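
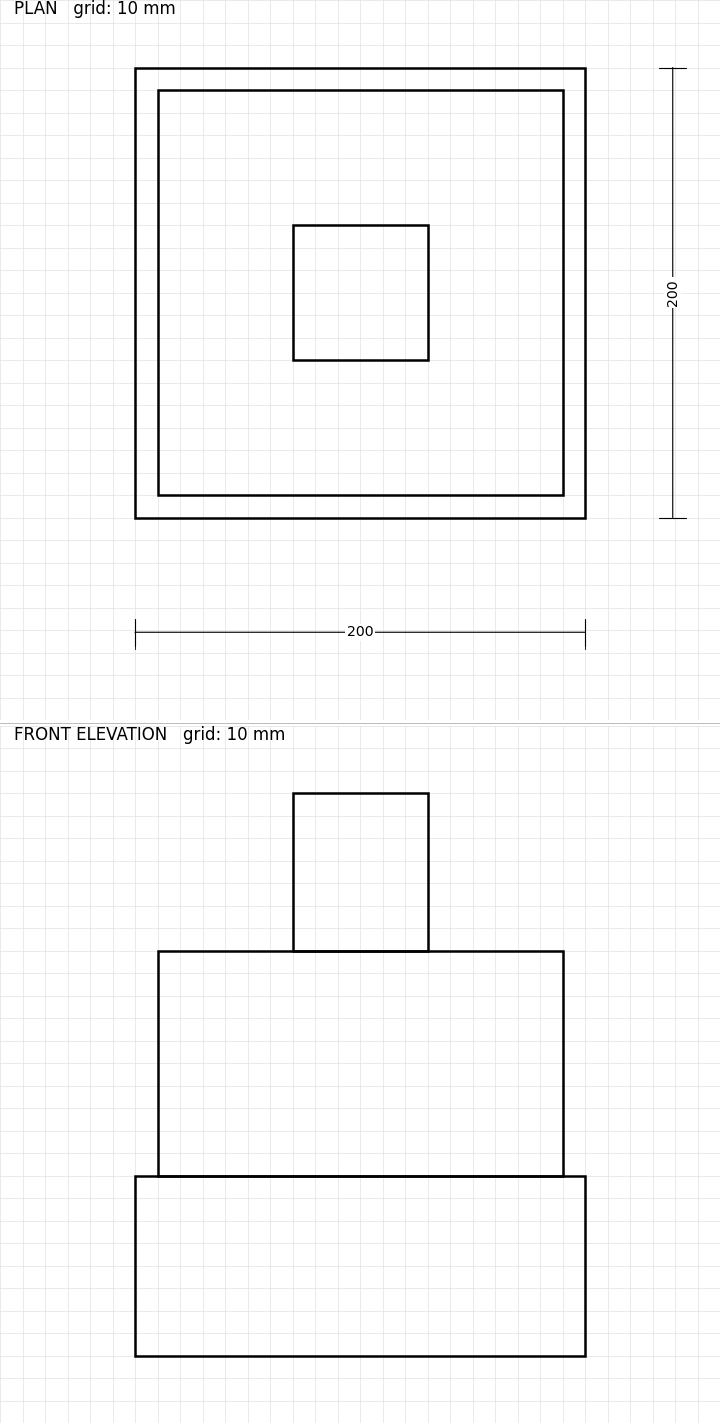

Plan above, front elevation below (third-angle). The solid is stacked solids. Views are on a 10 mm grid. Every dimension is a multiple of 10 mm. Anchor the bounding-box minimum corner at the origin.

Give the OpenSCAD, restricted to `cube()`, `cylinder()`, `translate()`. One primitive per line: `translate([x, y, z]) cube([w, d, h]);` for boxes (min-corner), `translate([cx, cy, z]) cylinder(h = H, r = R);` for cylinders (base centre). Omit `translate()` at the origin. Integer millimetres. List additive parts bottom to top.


cube([200, 200, 80]);
translate([10, 10, 80]) cube([180, 180, 100]);
translate([70, 70, 180]) cube([60, 60, 70]);


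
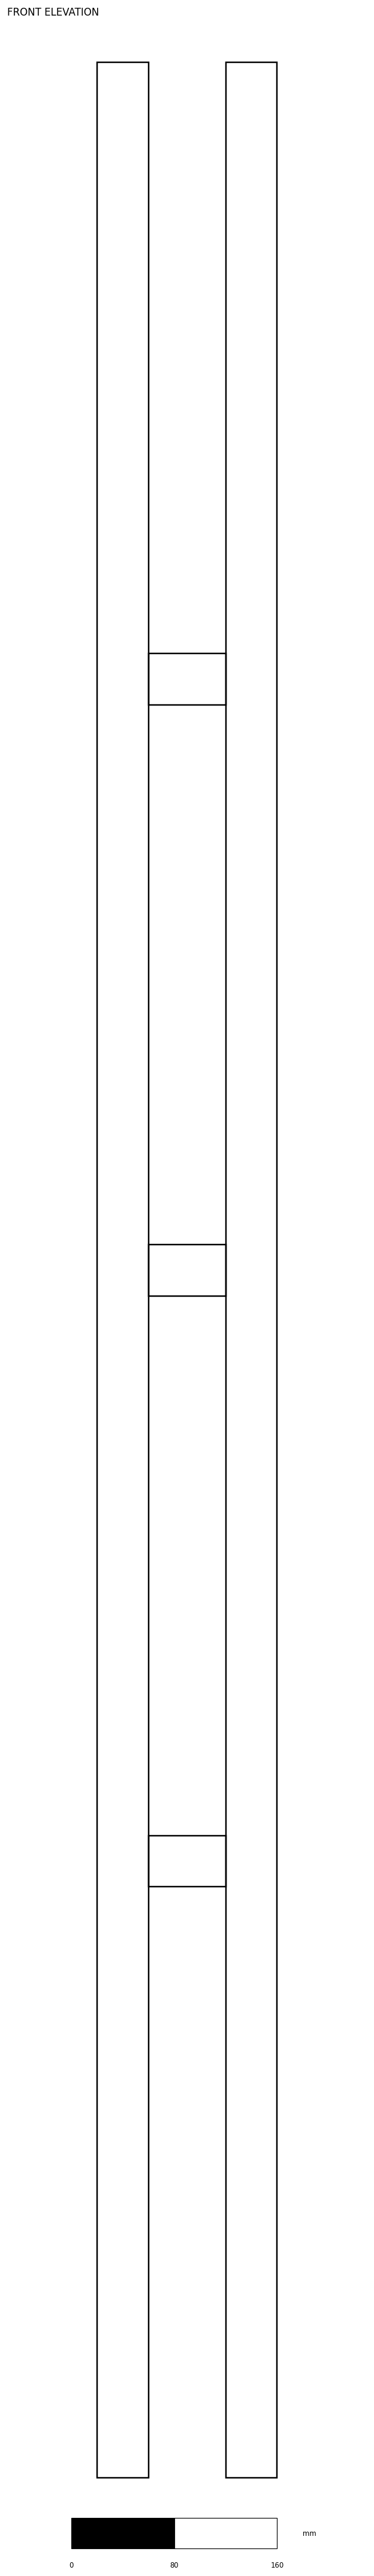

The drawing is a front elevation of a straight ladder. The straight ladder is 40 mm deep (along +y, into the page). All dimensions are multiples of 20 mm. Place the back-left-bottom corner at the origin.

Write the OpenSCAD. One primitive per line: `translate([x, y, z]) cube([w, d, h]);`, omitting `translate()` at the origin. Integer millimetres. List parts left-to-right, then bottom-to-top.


cube([40, 40, 1880]);
translate([40, 0, 460]) cube([60, 40, 40]);
translate([40, 0, 920]) cube([60, 40, 40]);
translate([40, 0, 1380]) cube([60, 40, 40]);
translate([100, 0, 0]) cube([40, 40, 1880]);


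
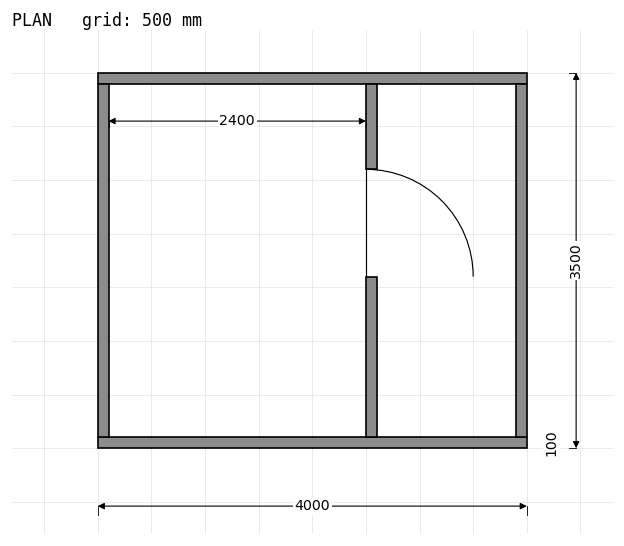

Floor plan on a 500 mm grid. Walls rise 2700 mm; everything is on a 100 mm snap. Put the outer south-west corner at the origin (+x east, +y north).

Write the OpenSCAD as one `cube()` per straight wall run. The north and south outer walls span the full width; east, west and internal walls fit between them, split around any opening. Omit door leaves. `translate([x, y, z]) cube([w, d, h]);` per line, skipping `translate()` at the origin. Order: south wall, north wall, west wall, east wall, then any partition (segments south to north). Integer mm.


cube([4000, 100, 2700]);
translate([0, 3400, 0]) cube([4000, 100, 2700]);
translate([0, 100, 0]) cube([100, 3300, 2700]);
translate([3900, 100, 0]) cube([100, 3300, 2700]);
translate([2500, 100, 0]) cube([100, 1500, 2700]);
translate([2500, 2600, 0]) cube([100, 800, 2700]);


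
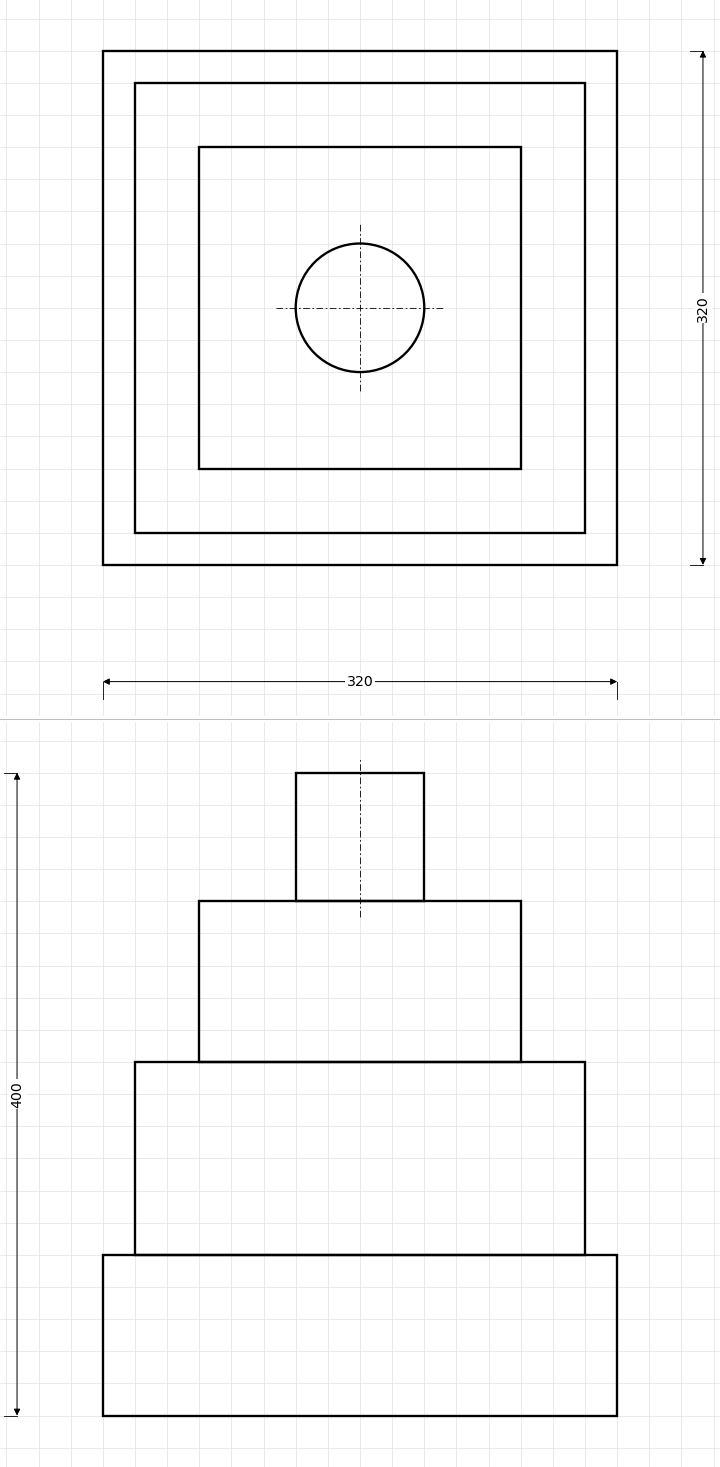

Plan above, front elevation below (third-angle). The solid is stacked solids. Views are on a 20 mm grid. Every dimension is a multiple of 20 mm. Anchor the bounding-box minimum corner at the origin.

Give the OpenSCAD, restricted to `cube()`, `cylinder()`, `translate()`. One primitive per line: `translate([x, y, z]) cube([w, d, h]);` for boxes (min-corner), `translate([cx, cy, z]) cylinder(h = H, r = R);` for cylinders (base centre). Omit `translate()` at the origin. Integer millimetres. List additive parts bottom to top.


cube([320, 320, 100]);
translate([20, 20, 100]) cube([280, 280, 120]);
translate([60, 60, 220]) cube([200, 200, 100]);
translate([160, 160, 320]) cylinder(h = 80, r = 40);


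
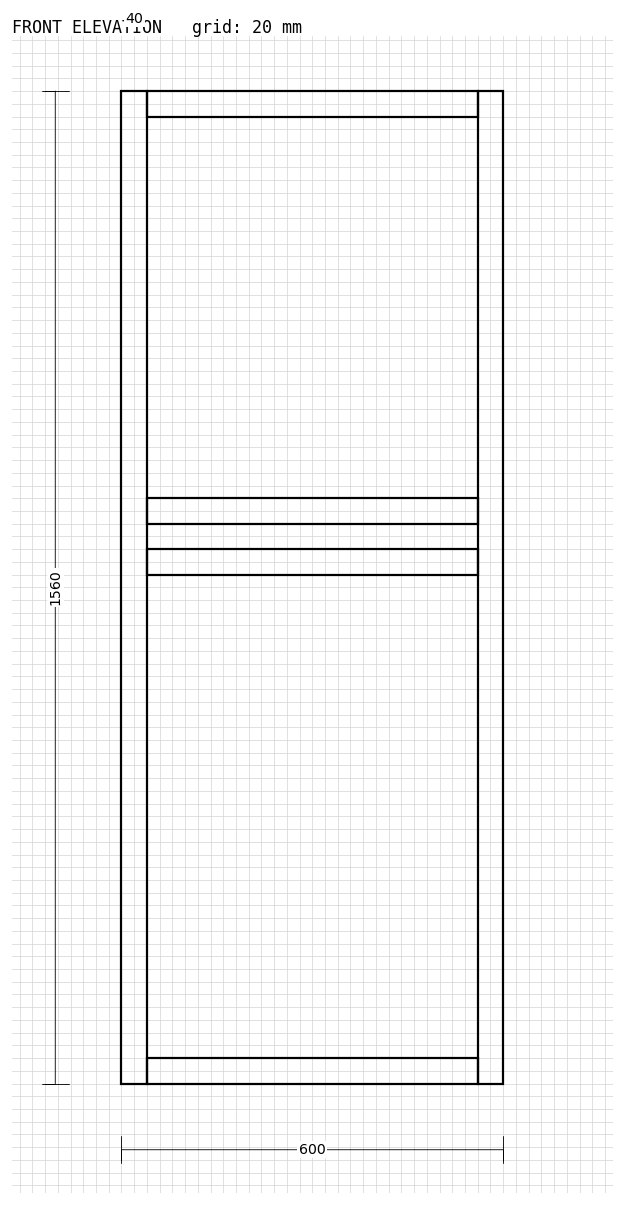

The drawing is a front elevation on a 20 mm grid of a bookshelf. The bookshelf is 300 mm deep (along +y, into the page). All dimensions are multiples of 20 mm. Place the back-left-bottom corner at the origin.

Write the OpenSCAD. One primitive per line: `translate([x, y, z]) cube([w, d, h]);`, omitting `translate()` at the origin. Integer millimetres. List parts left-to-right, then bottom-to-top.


cube([40, 300, 1560]);
translate([40, 0, 0]) cube([520, 300, 40]);
translate([40, 0, 800]) cube([520, 300, 40]);
translate([40, 0, 880]) cube([520, 300, 40]);
translate([40, 0, 1520]) cube([520, 300, 40]);
translate([560, 0, 0]) cube([40, 300, 1560]);


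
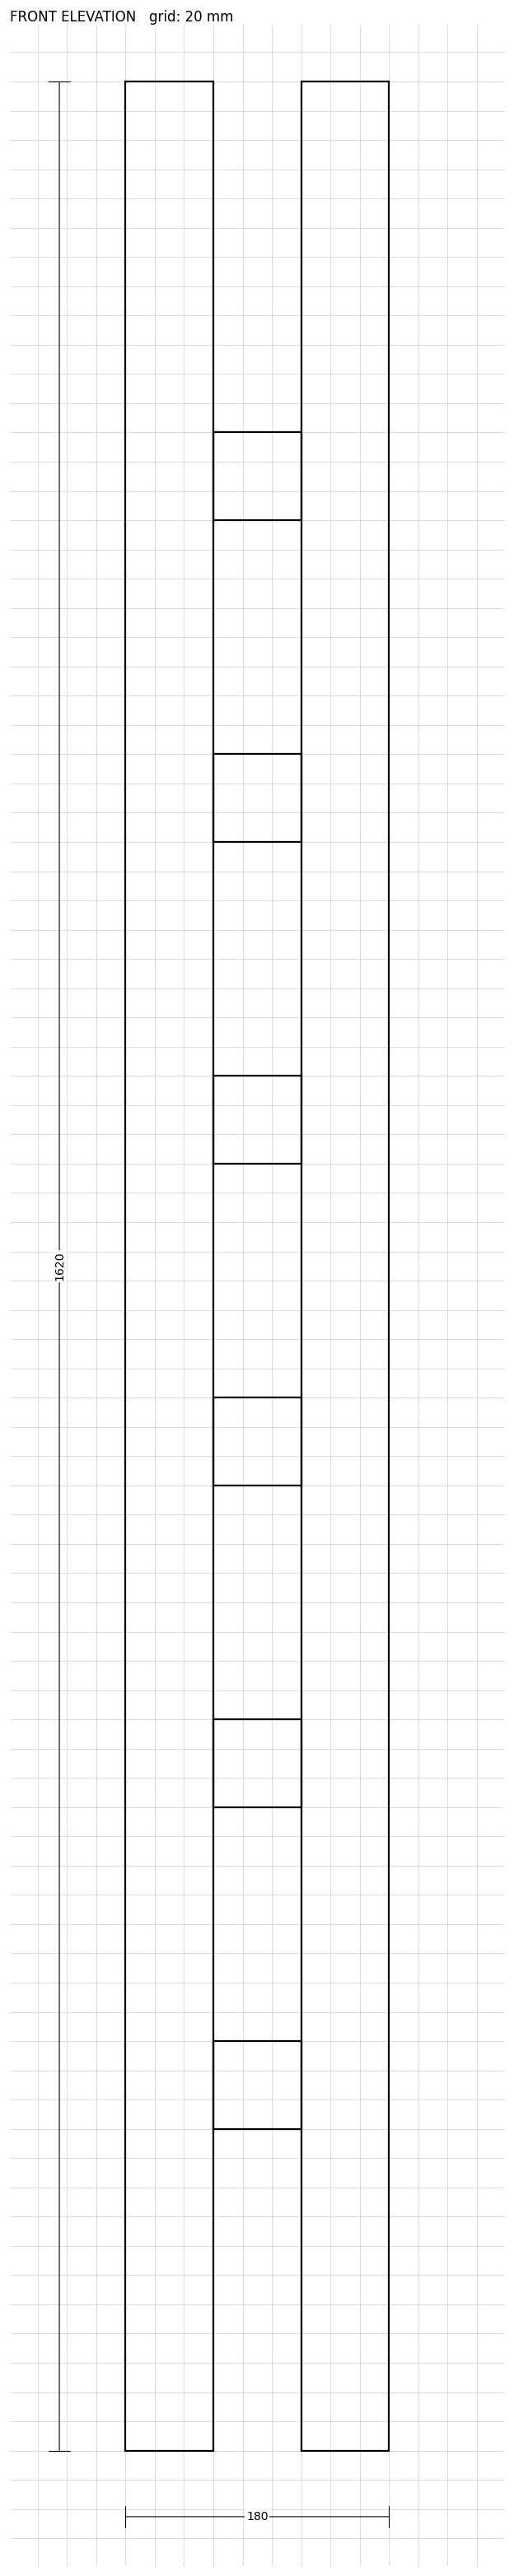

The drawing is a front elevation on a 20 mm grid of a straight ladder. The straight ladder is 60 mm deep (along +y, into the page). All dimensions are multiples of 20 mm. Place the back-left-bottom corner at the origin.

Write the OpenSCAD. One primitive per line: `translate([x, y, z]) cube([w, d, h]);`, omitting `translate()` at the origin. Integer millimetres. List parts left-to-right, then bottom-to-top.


cube([60, 60, 1620]);
translate([60, 0, 220]) cube([60, 60, 60]);
translate([60, 0, 440]) cube([60, 60, 60]);
translate([60, 0, 660]) cube([60, 60, 60]);
translate([60, 0, 880]) cube([60, 60, 60]);
translate([60, 0, 1100]) cube([60, 60, 60]);
translate([60, 0, 1320]) cube([60, 60, 60]);
translate([120, 0, 0]) cube([60, 60, 1620]);


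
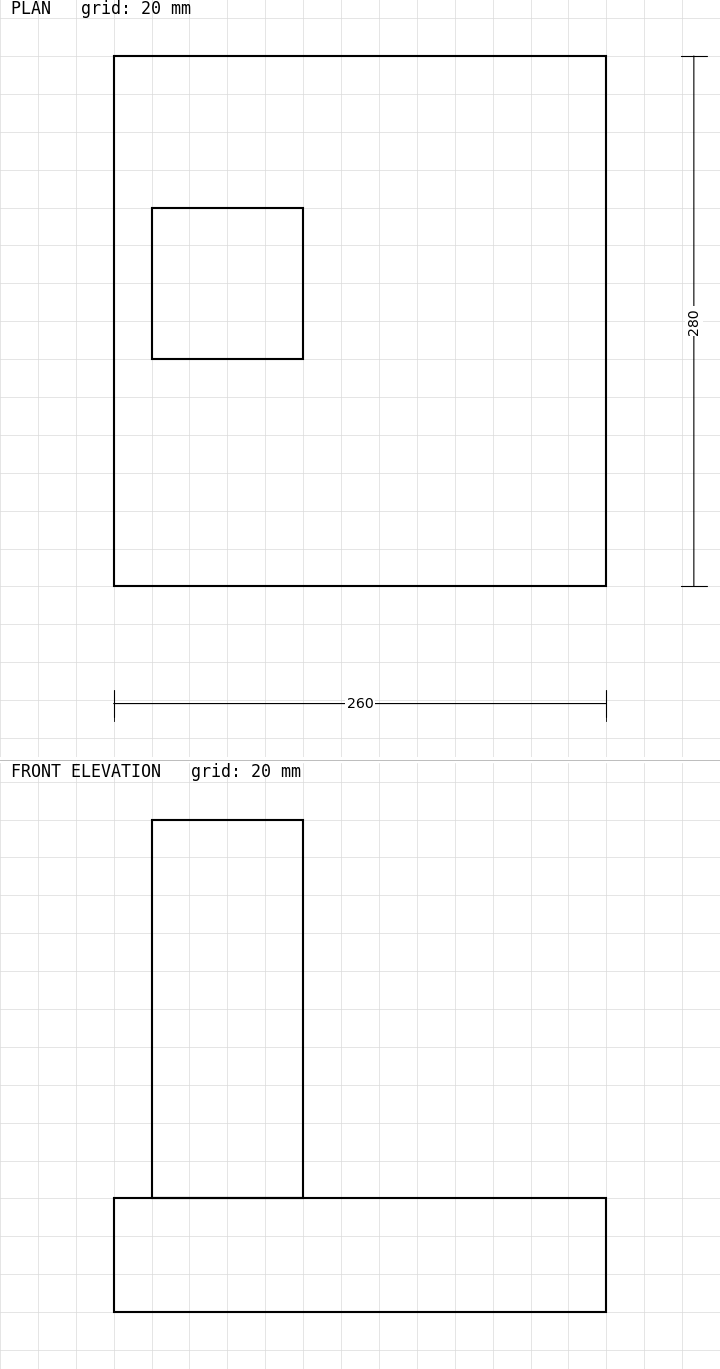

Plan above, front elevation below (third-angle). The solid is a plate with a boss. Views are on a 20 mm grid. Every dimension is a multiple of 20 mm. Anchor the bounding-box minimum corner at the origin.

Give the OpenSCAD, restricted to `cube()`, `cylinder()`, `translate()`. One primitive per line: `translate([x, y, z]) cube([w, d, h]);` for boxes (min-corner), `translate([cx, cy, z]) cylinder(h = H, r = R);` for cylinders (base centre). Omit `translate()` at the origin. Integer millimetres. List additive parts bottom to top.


cube([260, 280, 60]);
translate([20, 120, 60]) cube([80, 80, 200]);


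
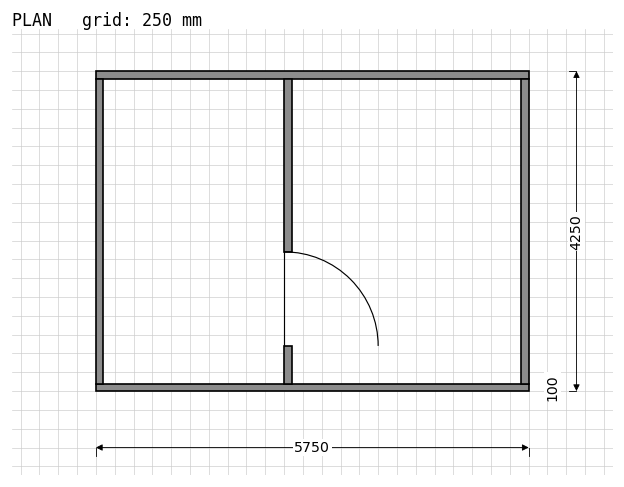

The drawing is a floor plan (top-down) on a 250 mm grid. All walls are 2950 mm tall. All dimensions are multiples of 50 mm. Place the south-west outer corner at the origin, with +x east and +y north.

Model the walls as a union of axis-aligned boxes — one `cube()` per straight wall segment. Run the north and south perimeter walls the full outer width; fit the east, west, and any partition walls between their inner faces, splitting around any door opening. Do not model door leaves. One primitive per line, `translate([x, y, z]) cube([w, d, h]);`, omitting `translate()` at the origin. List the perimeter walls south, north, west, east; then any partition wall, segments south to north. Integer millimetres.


cube([5750, 100, 2950]);
translate([0, 4150, 0]) cube([5750, 100, 2950]);
translate([0, 100, 0]) cube([100, 4050, 2950]);
translate([5650, 100, 0]) cube([100, 4050, 2950]);
translate([2500, 100, 0]) cube([100, 500, 2950]);
translate([2500, 1850, 0]) cube([100, 2300, 2950]);


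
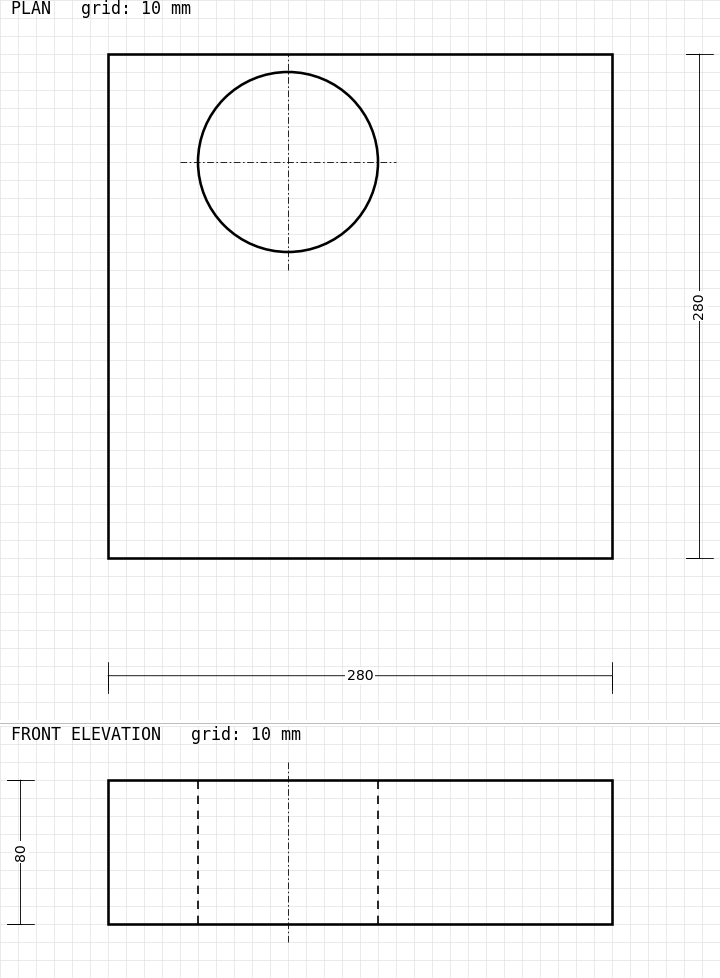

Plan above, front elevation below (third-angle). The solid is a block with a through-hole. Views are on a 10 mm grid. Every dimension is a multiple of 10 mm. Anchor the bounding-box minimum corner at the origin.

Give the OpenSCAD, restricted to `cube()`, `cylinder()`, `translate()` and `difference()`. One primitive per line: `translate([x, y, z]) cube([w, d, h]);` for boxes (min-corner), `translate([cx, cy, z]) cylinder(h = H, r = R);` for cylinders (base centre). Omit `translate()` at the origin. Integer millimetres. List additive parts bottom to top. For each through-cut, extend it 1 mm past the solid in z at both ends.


difference() {
  cube([280, 280, 80]);
  translate([100, 220, -1]) cylinder(h = 82, r = 50);
}


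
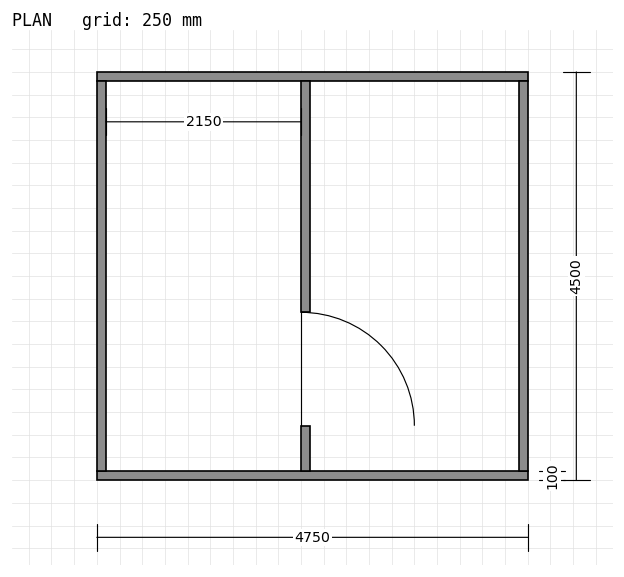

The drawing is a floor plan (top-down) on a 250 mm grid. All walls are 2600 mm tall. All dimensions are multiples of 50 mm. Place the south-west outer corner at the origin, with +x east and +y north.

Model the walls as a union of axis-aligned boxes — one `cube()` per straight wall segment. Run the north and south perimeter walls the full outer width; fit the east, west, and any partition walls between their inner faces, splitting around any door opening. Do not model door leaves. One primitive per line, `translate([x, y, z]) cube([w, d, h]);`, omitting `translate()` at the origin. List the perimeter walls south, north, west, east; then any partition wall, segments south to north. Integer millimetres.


cube([4750, 100, 2600]);
translate([0, 4400, 0]) cube([4750, 100, 2600]);
translate([0, 100, 0]) cube([100, 4300, 2600]);
translate([4650, 100, 0]) cube([100, 4300, 2600]);
translate([2250, 100, 0]) cube([100, 500, 2600]);
translate([2250, 1850, 0]) cube([100, 2550, 2600]);


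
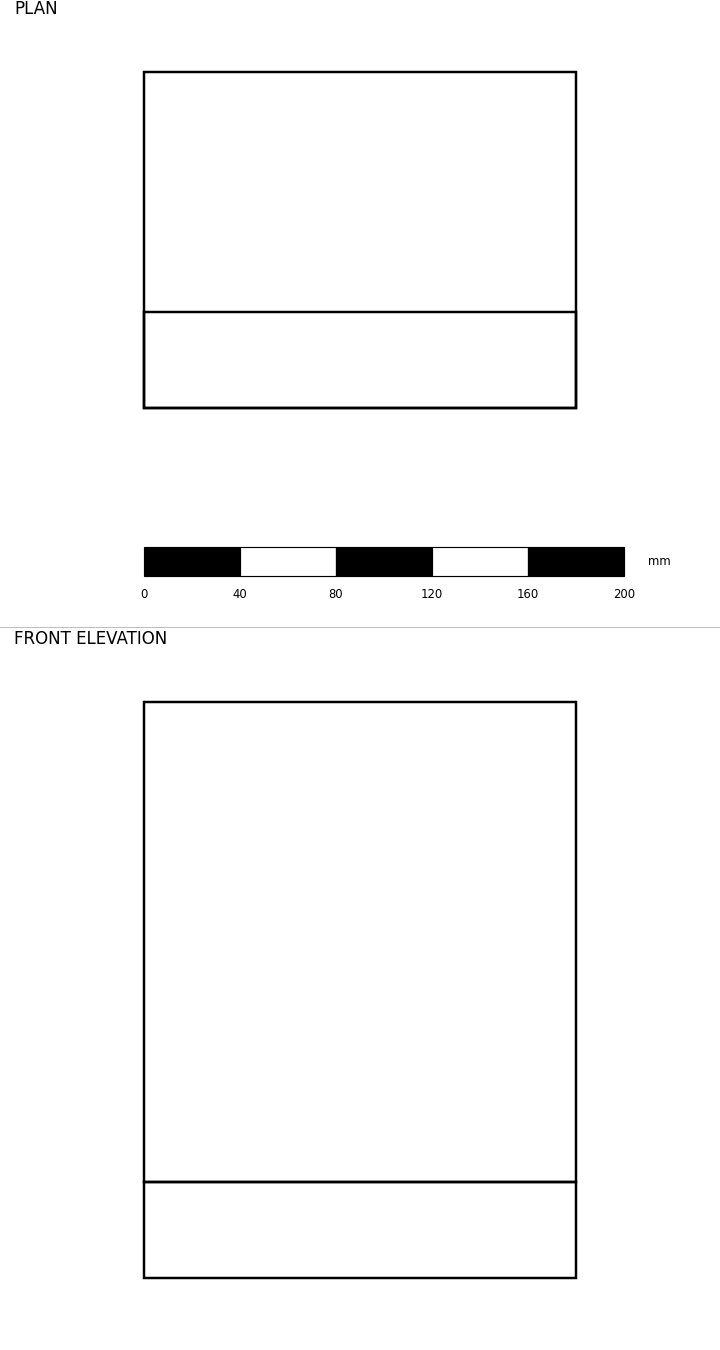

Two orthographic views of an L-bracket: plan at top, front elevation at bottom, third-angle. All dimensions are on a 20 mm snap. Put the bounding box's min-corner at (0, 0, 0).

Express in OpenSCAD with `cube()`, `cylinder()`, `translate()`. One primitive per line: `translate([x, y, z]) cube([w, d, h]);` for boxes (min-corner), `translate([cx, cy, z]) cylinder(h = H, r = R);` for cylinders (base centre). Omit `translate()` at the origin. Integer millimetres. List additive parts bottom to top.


cube([180, 140, 40]);
translate([0, 0, 40]) cube([180, 40, 200]);


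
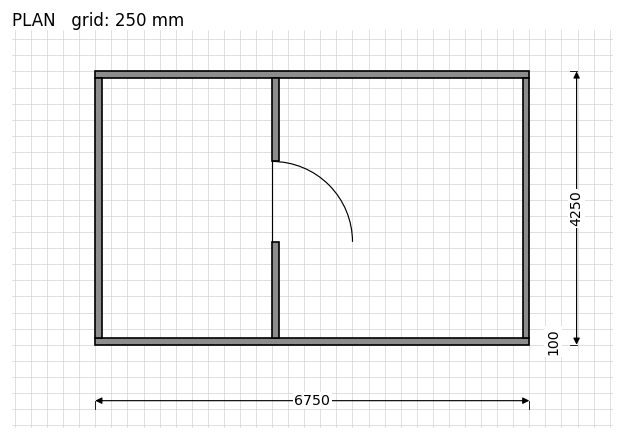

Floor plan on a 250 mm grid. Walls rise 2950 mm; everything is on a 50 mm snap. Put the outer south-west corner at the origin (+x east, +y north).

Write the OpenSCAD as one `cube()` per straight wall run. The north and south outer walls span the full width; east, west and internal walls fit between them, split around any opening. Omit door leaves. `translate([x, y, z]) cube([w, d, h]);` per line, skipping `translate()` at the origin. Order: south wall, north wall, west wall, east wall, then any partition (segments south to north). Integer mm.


cube([6750, 100, 2950]);
translate([0, 4150, 0]) cube([6750, 100, 2950]);
translate([0, 100, 0]) cube([100, 4050, 2950]);
translate([6650, 100, 0]) cube([100, 4050, 2950]);
translate([2750, 100, 0]) cube([100, 1500, 2950]);
translate([2750, 2850, 0]) cube([100, 1300, 2950]);


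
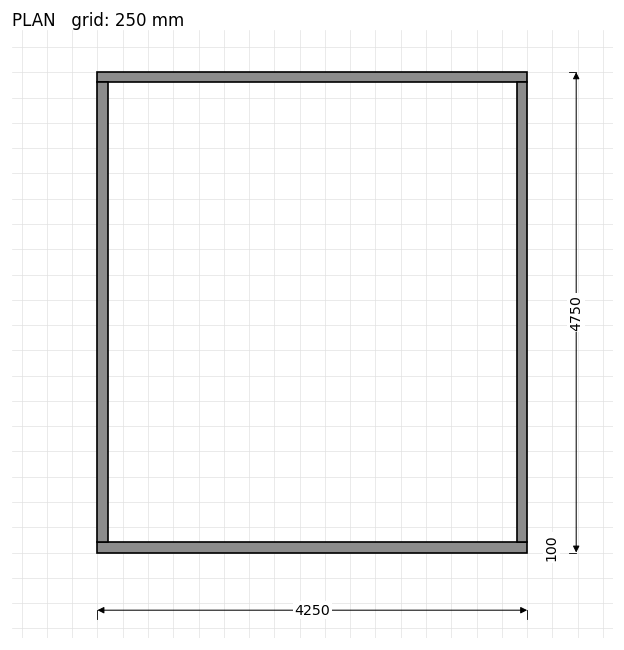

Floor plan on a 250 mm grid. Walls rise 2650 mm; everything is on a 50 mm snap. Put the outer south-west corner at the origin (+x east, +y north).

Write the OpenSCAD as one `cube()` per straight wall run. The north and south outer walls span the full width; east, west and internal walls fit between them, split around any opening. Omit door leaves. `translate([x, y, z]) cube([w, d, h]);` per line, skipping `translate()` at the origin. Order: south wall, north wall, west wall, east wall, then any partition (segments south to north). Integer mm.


cube([4250, 100, 2650]);
translate([0, 4650, 0]) cube([4250, 100, 2650]);
translate([0, 100, 0]) cube([100, 4550, 2650]);
translate([4150, 100, 0]) cube([100, 4550, 2650]);


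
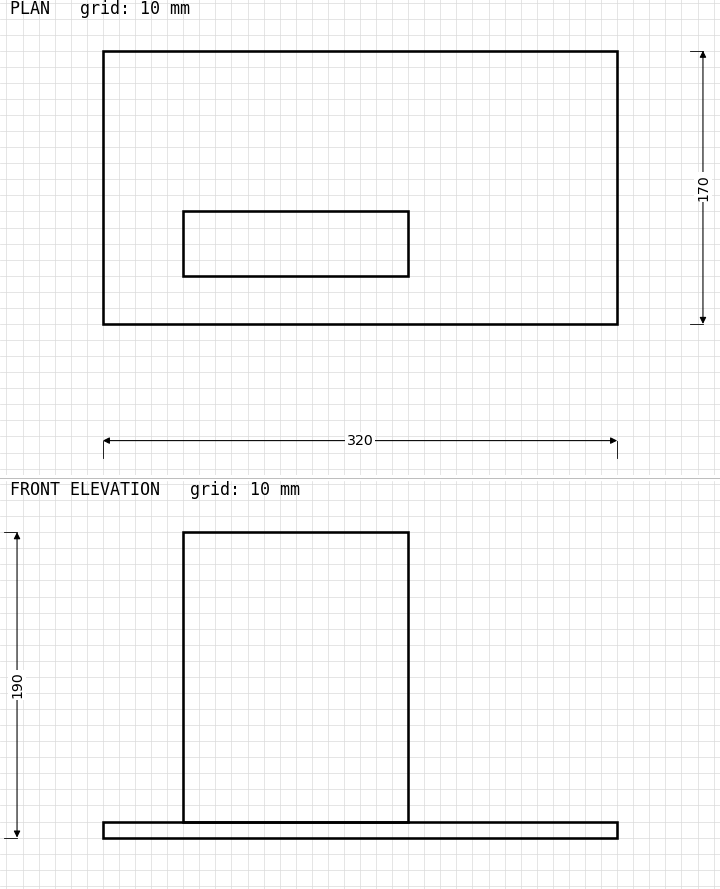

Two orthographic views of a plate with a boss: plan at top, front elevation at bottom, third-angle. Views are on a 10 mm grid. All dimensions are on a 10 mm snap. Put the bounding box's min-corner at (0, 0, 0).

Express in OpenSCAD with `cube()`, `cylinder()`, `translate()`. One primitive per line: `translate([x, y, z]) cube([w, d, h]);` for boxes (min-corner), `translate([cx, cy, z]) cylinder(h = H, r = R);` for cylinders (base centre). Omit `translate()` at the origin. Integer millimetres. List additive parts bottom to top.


cube([320, 170, 10]);
translate([50, 30, 10]) cube([140, 40, 180]);


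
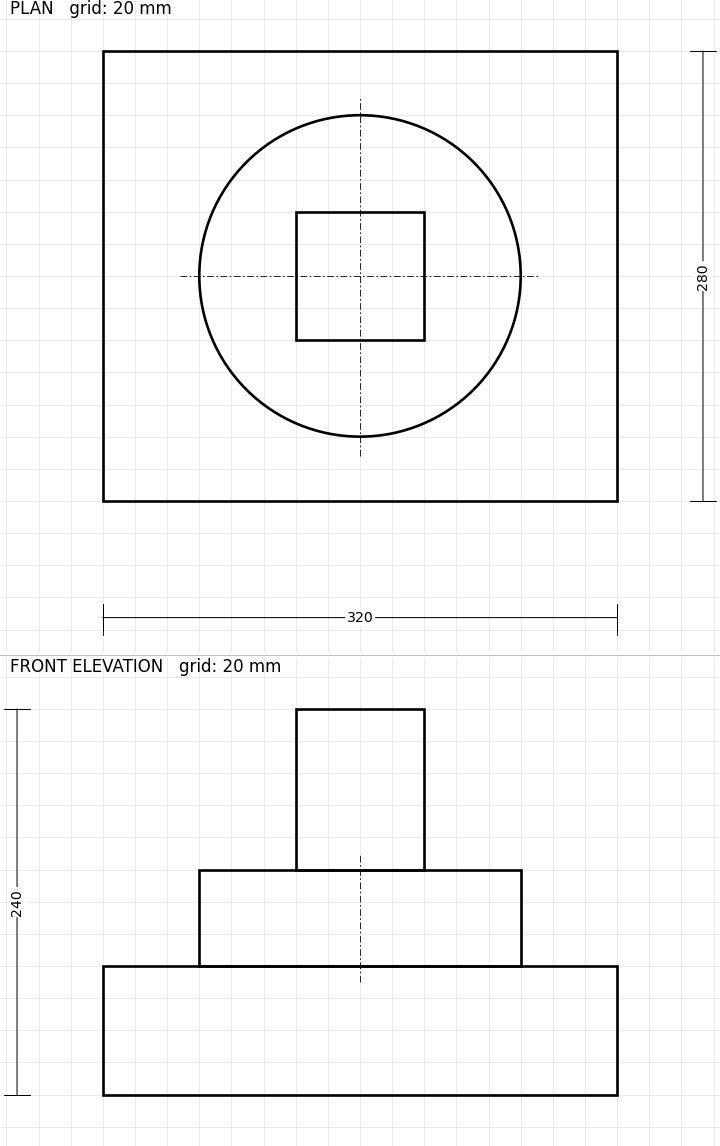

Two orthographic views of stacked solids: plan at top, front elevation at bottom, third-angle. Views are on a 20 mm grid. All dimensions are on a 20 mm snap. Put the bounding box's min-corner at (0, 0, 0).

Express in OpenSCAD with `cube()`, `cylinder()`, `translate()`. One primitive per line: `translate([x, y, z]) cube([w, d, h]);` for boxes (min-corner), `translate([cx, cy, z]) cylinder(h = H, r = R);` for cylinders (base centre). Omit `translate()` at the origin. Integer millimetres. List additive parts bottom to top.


cube([320, 280, 80]);
translate([160, 140, 80]) cylinder(h = 60, r = 100);
translate([120, 100, 140]) cube([80, 80, 100]);


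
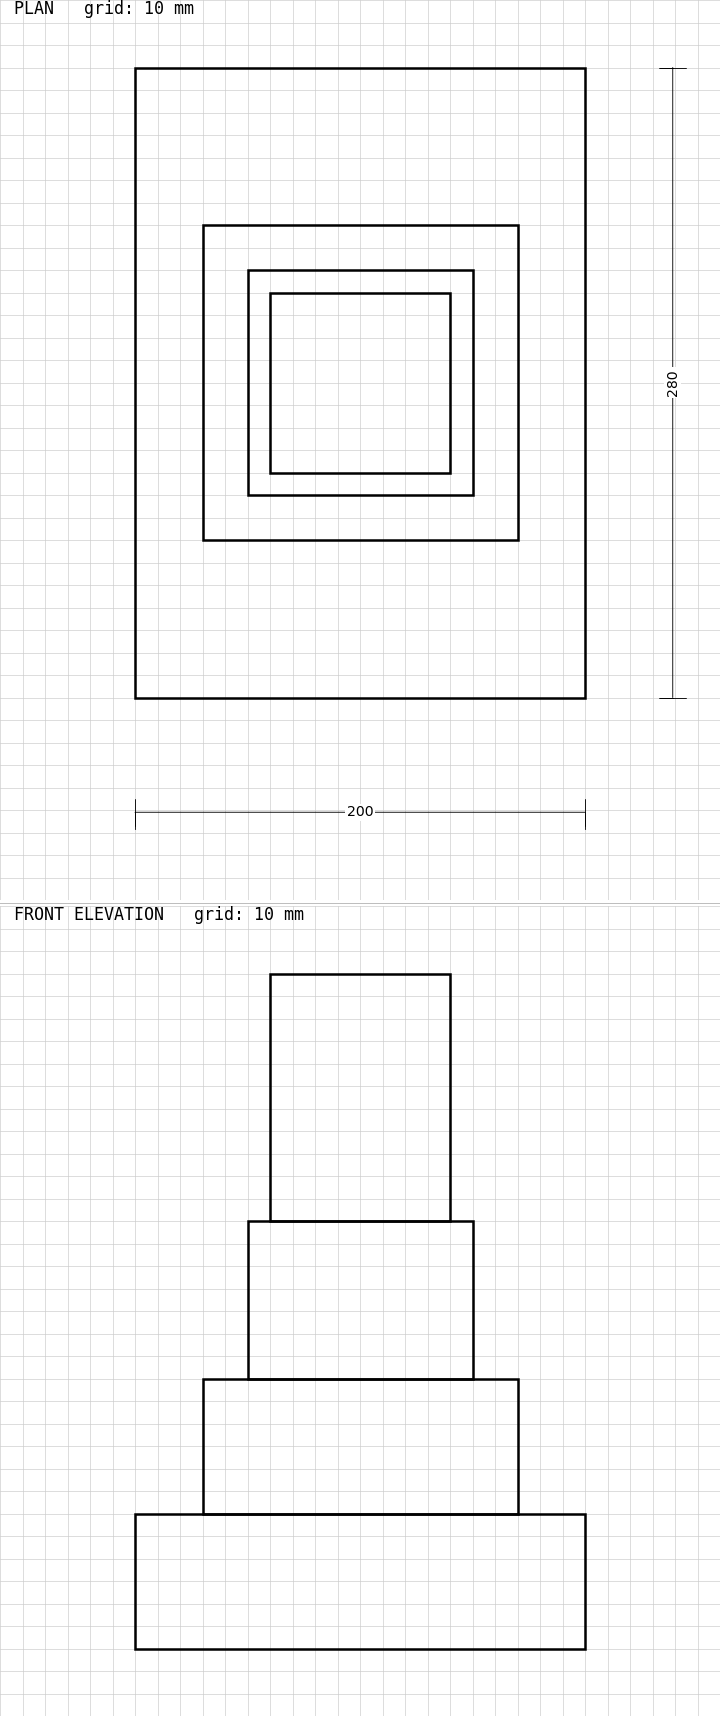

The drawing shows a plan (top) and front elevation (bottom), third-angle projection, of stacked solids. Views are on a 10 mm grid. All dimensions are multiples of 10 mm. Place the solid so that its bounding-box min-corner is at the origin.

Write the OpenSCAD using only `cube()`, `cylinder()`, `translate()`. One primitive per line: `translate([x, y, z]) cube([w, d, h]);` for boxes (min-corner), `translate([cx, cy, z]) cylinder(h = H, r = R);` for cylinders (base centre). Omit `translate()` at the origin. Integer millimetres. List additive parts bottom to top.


cube([200, 280, 60]);
translate([30, 70, 60]) cube([140, 140, 60]);
translate([50, 90, 120]) cube([100, 100, 70]);
translate([60, 100, 190]) cube([80, 80, 110]);


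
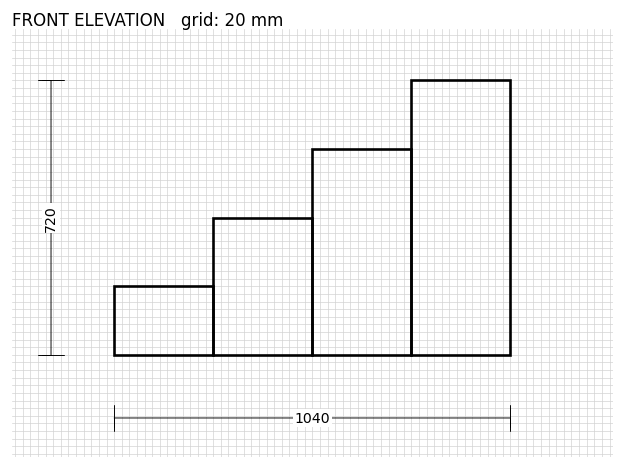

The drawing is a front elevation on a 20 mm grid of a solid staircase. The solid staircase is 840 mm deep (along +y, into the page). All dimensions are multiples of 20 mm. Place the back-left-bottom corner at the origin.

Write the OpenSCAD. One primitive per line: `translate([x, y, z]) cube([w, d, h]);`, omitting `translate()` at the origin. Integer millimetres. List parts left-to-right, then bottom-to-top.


cube([260, 840, 180]);
translate([260, 0, 0]) cube([260, 840, 360]);
translate([520, 0, 0]) cube([260, 840, 540]);
translate([780, 0, 0]) cube([260, 840, 720]);


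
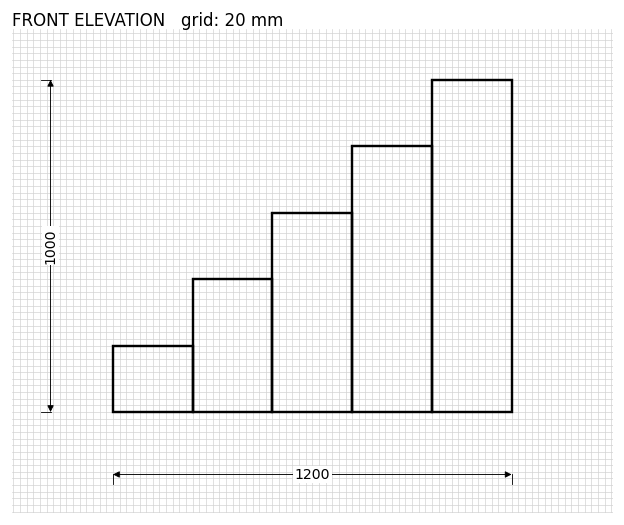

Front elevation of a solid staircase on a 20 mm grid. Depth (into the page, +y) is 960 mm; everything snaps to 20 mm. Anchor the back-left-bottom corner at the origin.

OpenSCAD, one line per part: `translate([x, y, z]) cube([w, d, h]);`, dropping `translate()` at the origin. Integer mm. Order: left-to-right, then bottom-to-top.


cube([240, 960, 200]);
translate([240, 0, 0]) cube([240, 960, 400]);
translate([480, 0, 0]) cube([240, 960, 600]);
translate([720, 0, 0]) cube([240, 960, 800]);
translate([960, 0, 0]) cube([240, 960, 1000]);


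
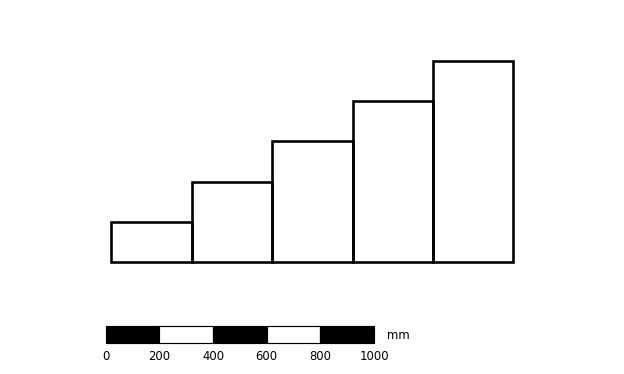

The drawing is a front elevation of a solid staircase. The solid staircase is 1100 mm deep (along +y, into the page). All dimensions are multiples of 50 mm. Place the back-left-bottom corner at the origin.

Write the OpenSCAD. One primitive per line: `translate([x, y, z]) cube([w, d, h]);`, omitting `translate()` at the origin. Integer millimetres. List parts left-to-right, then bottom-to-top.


cube([300, 1100, 150]);
translate([300, 0, 0]) cube([300, 1100, 300]);
translate([600, 0, 0]) cube([300, 1100, 450]);
translate([900, 0, 0]) cube([300, 1100, 600]);
translate([1200, 0, 0]) cube([300, 1100, 750]);


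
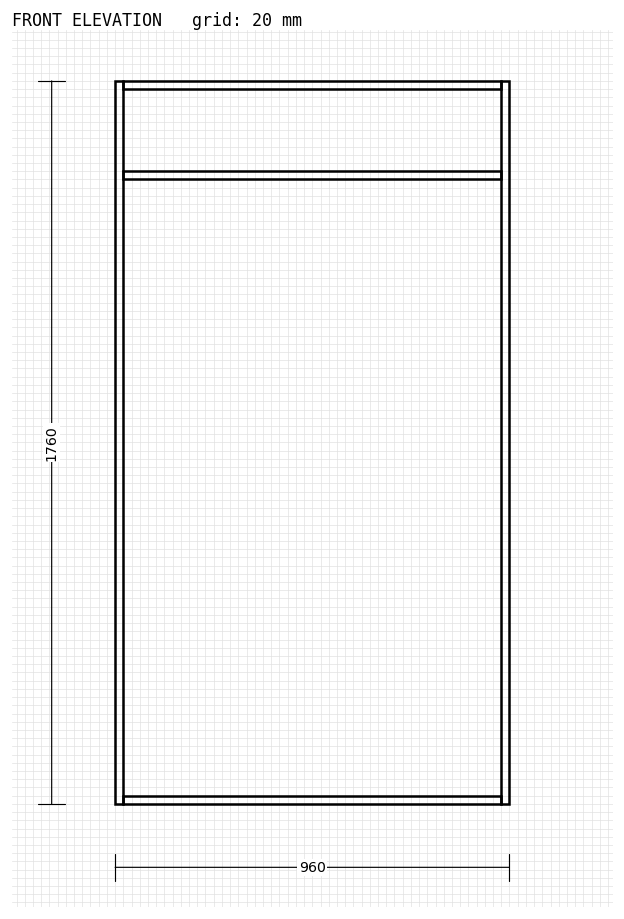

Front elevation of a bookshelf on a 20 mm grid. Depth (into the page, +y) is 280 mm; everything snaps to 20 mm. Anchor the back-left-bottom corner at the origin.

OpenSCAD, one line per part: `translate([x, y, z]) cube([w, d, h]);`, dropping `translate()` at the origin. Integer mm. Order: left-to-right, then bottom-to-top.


cube([20, 280, 1760]);
translate([20, 0, 0]) cube([920, 280, 20]);
translate([20, 0, 1520]) cube([920, 280, 20]);
translate([20, 0, 1740]) cube([920, 280, 20]);
translate([940, 0, 0]) cube([20, 280, 1760]);


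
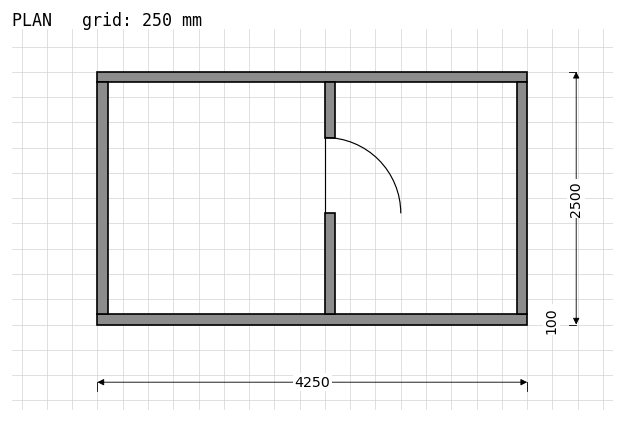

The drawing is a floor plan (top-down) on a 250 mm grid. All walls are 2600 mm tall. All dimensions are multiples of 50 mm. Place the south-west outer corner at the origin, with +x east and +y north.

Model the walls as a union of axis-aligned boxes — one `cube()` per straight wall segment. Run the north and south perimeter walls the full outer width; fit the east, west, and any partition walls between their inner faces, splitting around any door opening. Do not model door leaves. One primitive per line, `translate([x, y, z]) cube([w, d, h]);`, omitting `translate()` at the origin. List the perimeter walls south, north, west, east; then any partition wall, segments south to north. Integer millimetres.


cube([4250, 100, 2600]);
translate([0, 2400, 0]) cube([4250, 100, 2600]);
translate([0, 100, 0]) cube([100, 2300, 2600]);
translate([4150, 100, 0]) cube([100, 2300, 2600]);
translate([2250, 100, 0]) cube([100, 1000, 2600]);
translate([2250, 1850, 0]) cube([100, 550, 2600]);


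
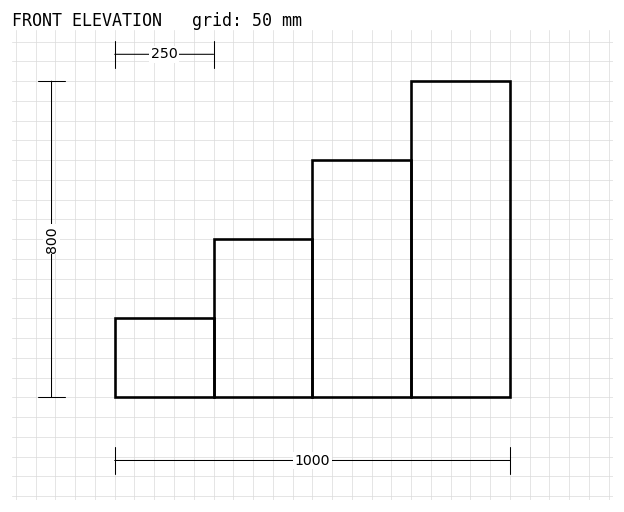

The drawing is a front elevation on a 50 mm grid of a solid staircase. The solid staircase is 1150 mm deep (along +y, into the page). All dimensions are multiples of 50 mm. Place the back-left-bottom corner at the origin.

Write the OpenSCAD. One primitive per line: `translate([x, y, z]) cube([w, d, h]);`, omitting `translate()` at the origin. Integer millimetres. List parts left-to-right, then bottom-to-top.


cube([250, 1150, 200]);
translate([250, 0, 0]) cube([250, 1150, 400]);
translate([500, 0, 0]) cube([250, 1150, 600]);
translate([750, 0, 0]) cube([250, 1150, 800]);


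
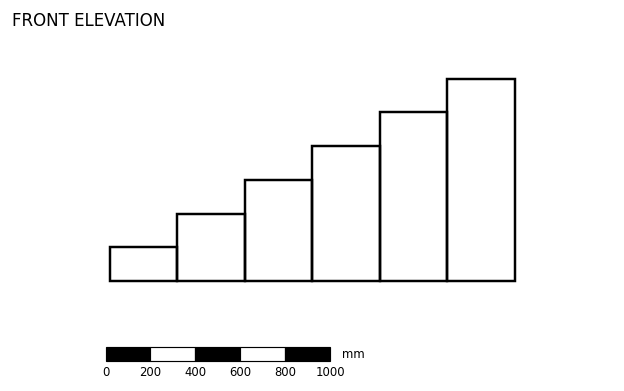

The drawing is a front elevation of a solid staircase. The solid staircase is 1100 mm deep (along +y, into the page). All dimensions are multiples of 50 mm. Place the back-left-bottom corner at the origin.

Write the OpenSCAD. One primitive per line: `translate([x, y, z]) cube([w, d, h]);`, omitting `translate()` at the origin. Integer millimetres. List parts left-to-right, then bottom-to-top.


cube([300, 1100, 150]);
translate([300, 0, 0]) cube([300, 1100, 300]);
translate([600, 0, 0]) cube([300, 1100, 450]);
translate([900, 0, 0]) cube([300, 1100, 600]);
translate([1200, 0, 0]) cube([300, 1100, 750]);
translate([1500, 0, 0]) cube([300, 1100, 900]);


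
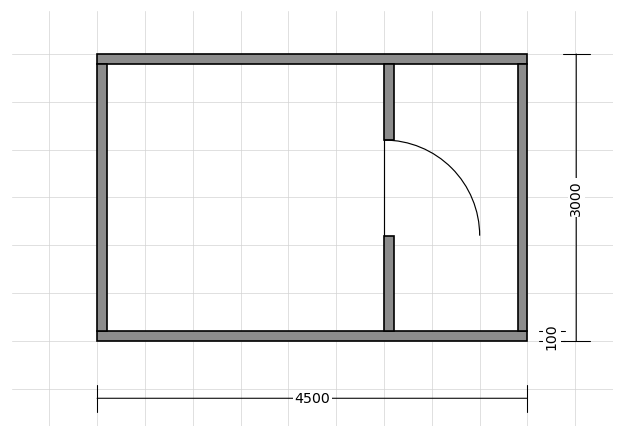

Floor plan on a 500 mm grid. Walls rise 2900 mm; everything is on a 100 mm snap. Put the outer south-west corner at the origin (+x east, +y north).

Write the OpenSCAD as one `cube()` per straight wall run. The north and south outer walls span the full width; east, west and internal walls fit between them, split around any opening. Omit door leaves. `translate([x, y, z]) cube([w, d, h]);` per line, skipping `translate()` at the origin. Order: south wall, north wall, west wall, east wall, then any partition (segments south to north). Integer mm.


cube([4500, 100, 2900]);
translate([0, 2900, 0]) cube([4500, 100, 2900]);
translate([0, 100, 0]) cube([100, 2800, 2900]);
translate([4400, 100, 0]) cube([100, 2800, 2900]);
translate([3000, 100, 0]) cube([100, 1000, 2900]);
translate([3000, 2100, 0]) cube([100, 800, 2900]);


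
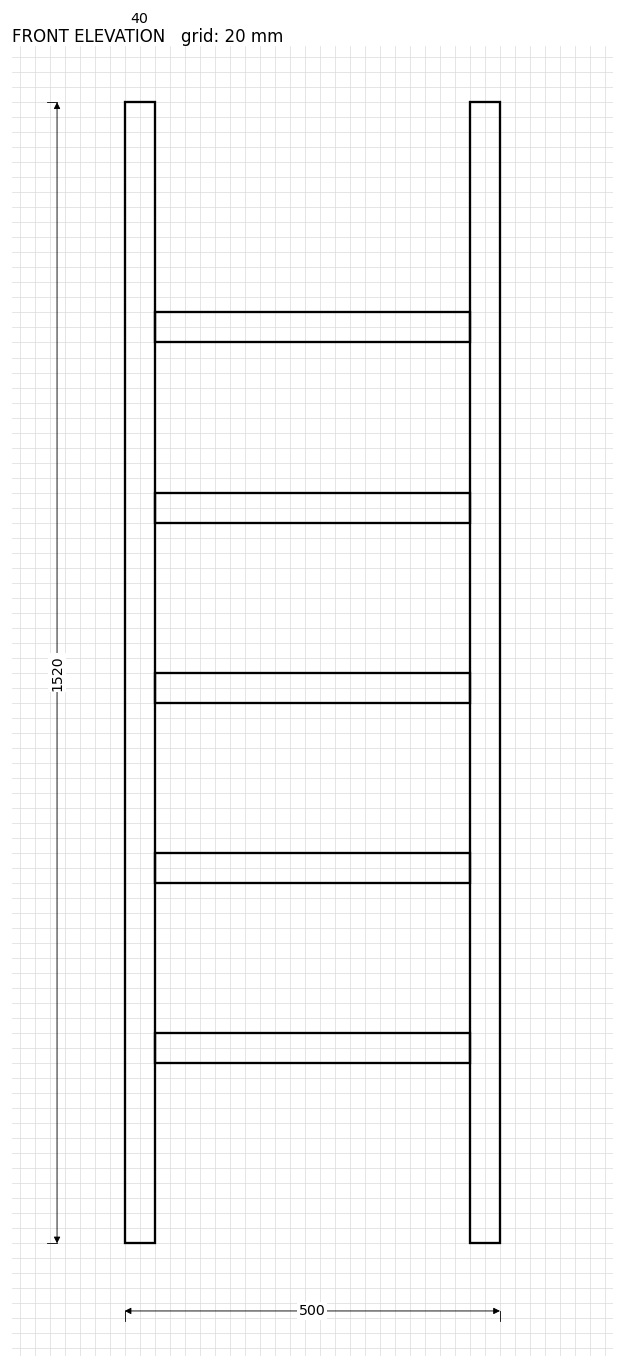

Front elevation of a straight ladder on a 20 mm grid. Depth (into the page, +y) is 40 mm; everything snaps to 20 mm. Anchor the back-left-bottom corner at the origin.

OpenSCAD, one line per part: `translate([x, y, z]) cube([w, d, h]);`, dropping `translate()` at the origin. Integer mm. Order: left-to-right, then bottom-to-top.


cube([40, 40, 1520]);
translate([40, 0, 240]) cube([420, 40, 40]);
translate([40, 0, 480]) cube([420, 40, 40]);
translate([40, 0, 720]) cube([420, 40, 40]);
translate([40, 0, 960]) cube([420, 40, 40]);
translate([40, 0, 1200]) cube([420, 40, 40]);
translate([460, 0, 0]) cube([40, 40, 1520]);


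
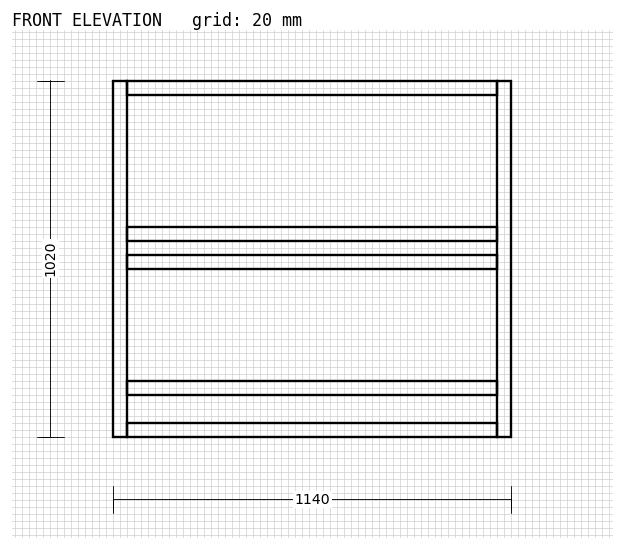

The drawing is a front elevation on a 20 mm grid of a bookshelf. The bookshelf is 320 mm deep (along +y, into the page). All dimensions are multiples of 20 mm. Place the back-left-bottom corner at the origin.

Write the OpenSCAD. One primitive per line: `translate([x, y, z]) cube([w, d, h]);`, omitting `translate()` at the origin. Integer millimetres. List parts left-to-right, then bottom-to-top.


cube([40, 320, 1020]);
translate([40, 0, 0]) cube([1060, 320, 40]);
translate([40, 0, 120]) cube([1060, 320, 40]);
translate([40, 0, 480]) cube([1060, 320, 40]);
translate([40, 0, 560]) cube([1060, 320, 40]);
translate([40, 0, 980]) cube([1060, 320, 40]);
translate([1100, 0, 0]) cube([40, 320, 1020]);


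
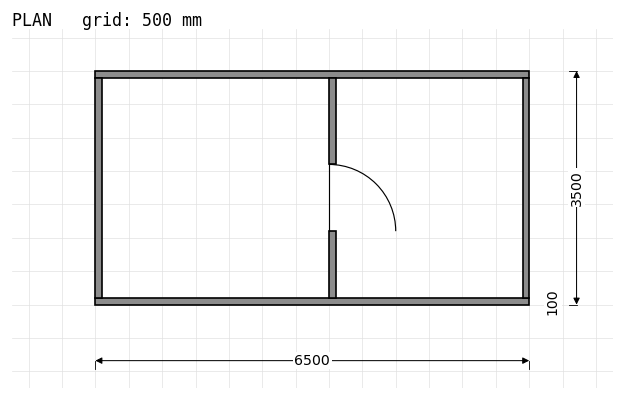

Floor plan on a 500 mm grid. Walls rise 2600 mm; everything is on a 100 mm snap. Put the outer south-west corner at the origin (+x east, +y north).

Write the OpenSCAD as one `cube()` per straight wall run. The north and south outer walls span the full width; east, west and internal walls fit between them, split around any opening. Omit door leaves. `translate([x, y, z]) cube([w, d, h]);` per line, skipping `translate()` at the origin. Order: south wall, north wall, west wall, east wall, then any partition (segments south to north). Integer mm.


cube([6500, 100, 2600]);
translate([0, 3400, 0]) cube([6500, 100, 2600]);
translate([0, 100, 0]) cube([100, 3300, 2600]);
translate([6400, 100, 0]) cube([100, 3300, 2600]);
translate([3500, 100, 0]) cube([100, 1000, 2600]);
translate([3500, 2100, 0]) cube([100, 1300, 2600]);


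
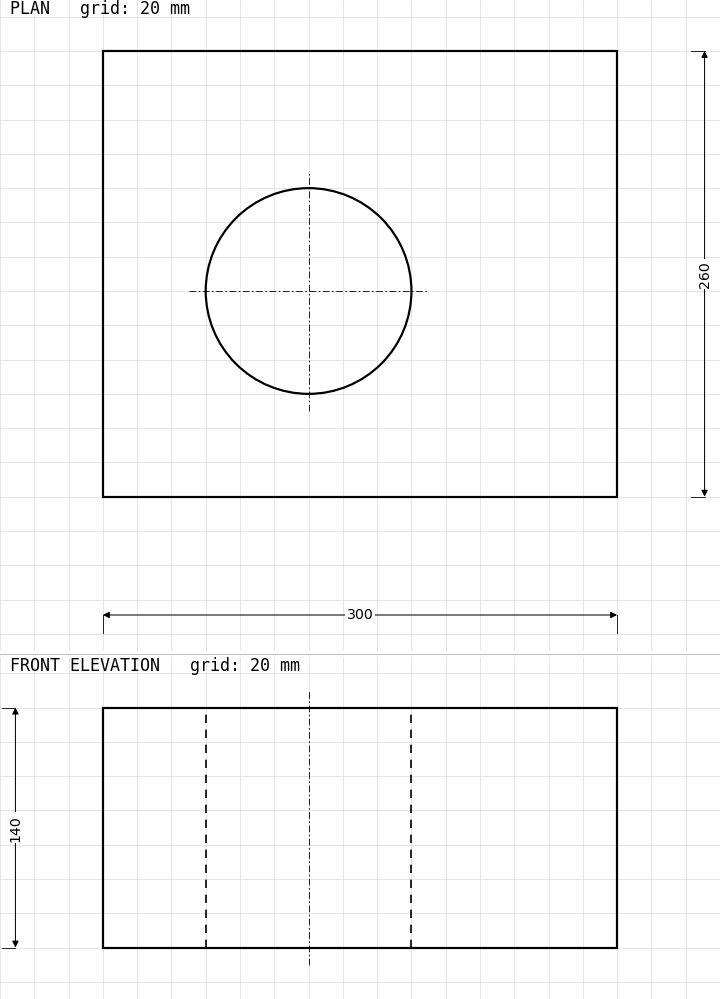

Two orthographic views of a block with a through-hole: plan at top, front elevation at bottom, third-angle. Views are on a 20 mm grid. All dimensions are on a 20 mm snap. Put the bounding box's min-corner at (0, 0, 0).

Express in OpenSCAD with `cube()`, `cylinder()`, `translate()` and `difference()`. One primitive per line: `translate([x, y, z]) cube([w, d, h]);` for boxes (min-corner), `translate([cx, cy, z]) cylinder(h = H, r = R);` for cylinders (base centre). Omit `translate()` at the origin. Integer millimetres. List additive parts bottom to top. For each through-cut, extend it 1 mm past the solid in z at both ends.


difference() {
  cube([300, 260, 140]);
  translate([120, 120, -1]) cylinder(h = 142, r = 60);
}


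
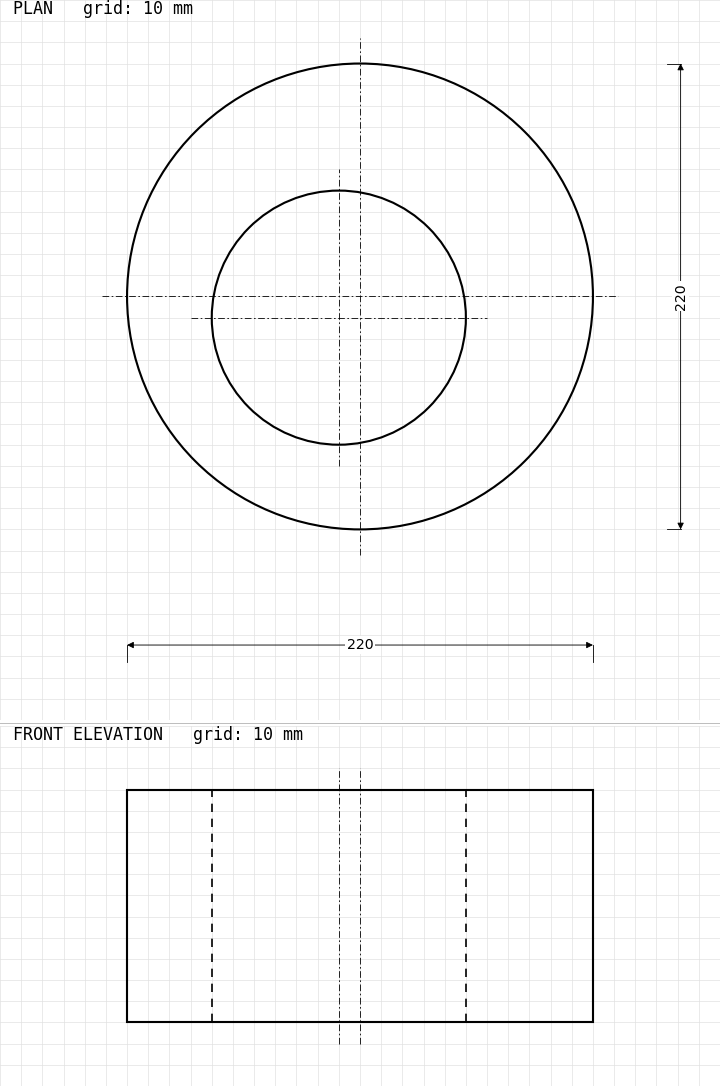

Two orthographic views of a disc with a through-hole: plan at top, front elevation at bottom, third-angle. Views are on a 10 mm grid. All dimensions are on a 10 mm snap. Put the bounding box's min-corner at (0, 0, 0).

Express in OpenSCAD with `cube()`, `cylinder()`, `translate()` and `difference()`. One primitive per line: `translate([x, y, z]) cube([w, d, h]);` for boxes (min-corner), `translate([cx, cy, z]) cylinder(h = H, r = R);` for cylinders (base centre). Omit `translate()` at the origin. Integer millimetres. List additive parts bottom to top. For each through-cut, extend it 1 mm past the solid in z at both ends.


difference() {
  translate([110, 110, 0]) cylinder(h = 110, r = 110);
  translate([100, 100, -1]) cylinder(h = 112, r = 60);
}


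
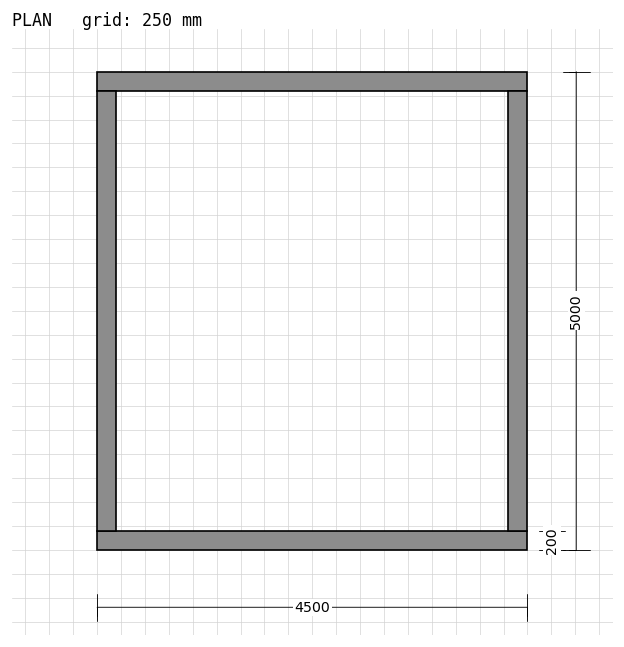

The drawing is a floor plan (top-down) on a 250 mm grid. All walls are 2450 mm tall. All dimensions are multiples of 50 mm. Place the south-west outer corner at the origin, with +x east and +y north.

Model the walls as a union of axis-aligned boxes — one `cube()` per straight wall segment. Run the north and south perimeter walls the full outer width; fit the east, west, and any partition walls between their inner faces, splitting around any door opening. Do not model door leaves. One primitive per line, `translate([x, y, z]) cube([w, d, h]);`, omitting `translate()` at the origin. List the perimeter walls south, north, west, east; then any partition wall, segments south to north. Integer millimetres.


cube([4500, 200, 2450]);
translate([0, 4800, 0]) cube([4500, 200, 2450]);
translate([0, 200, 0]) cube([200, 4600, 2450]);
translate([4300, 200, 0]) cube([200, 4600, 2450]);


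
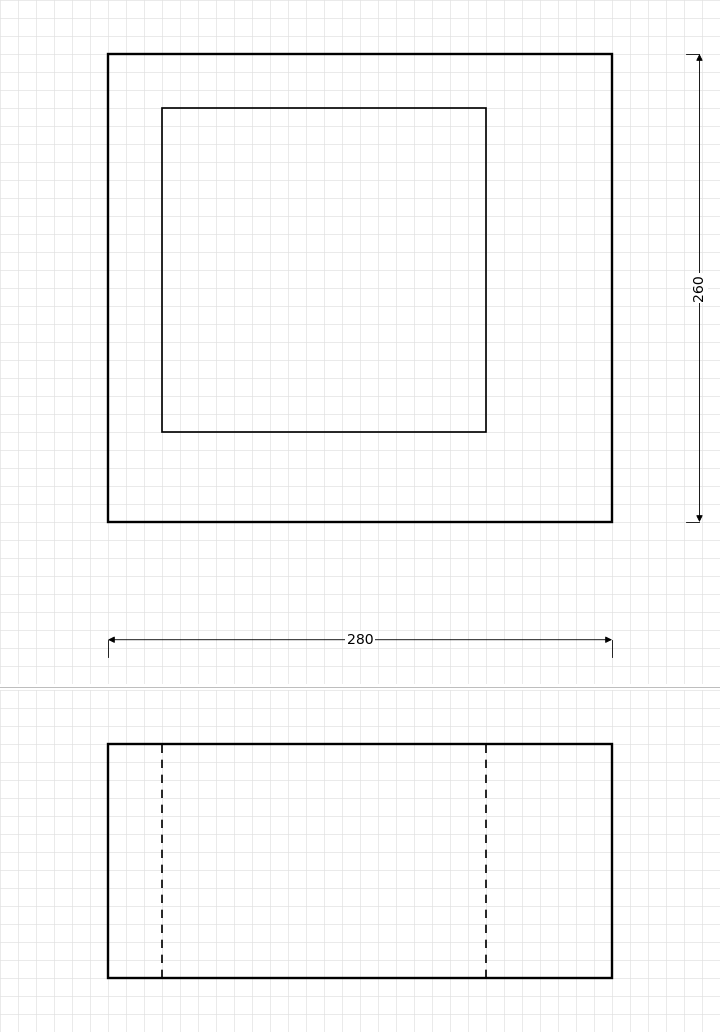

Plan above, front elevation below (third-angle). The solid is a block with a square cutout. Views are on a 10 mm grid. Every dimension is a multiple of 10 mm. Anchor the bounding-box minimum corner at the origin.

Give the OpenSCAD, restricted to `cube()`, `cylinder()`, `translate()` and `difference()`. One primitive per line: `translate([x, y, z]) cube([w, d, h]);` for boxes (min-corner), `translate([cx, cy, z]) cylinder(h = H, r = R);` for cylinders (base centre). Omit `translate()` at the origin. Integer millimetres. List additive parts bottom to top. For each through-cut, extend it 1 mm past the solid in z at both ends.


difference() {
  cube([280, 260, 130]);
  translate([30, 50, -1]) cube([180, 180, 132]);
}


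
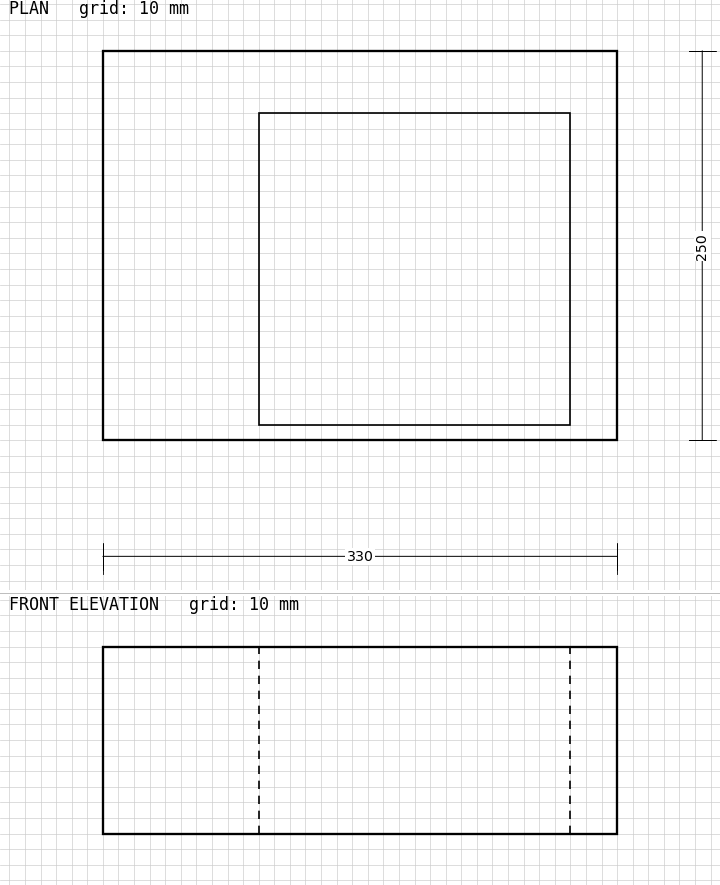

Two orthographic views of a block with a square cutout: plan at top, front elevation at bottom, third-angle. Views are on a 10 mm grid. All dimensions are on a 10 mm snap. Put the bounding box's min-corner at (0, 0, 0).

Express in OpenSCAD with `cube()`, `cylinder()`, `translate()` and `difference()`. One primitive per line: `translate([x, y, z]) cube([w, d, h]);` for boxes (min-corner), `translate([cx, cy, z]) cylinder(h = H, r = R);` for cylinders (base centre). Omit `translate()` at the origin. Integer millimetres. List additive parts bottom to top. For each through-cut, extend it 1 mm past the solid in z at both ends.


difference() {
  cube([330, 250, 120]);
  translate([100, 10, -1]) cube([200, 200, 122]);
}


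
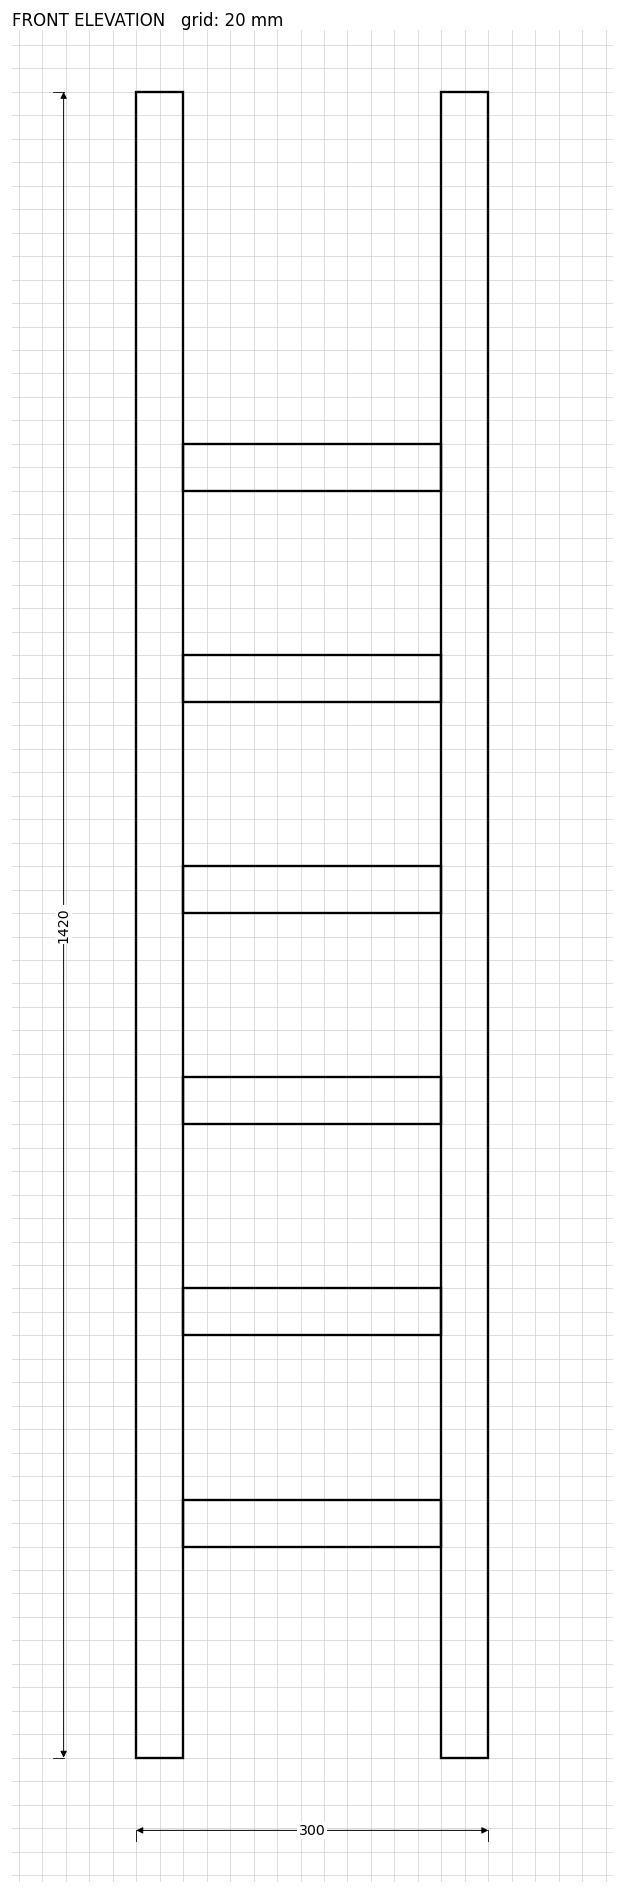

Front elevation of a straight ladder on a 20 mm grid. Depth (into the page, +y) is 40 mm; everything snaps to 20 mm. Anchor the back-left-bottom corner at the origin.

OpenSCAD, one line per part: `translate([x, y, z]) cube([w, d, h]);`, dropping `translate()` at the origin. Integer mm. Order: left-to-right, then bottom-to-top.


cube([40, 40, 1420]);
translate([40, 0, 180]) cube([220, 40, 40]);
translate([40, 0, 360]) cube([220, 40, 40]);
translate([40, 0, 540]) cube([220, 40, 40]);
translate([40, 0, 720]) cube([220, 40, 40]);
translate([40, 0, 900]) cube([220, 40, 40]);
translate([40, 0, 1080]) cube([220, 40, 40]);
translate([260, 0, 0]) cube([40, 40, 1420]);


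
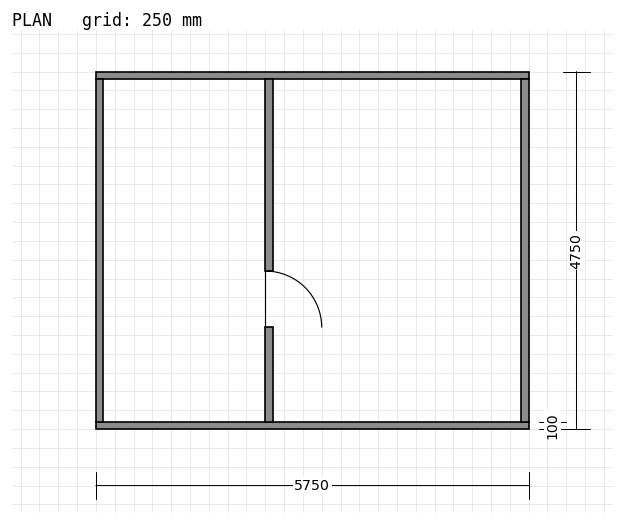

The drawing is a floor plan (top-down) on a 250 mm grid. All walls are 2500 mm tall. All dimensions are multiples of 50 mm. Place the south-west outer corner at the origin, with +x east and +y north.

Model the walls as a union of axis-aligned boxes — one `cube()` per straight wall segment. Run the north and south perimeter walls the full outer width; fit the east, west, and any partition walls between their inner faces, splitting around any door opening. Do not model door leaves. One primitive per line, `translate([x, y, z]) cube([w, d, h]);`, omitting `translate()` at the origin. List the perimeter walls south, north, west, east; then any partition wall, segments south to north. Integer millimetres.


cube([5750, 100, 2500]);
translate([0, 4650, 0]) cube([5750, 100, 2500]);
translate([0, 100, 0]) cube([100, 4550, 2500]);
translate([5650, 100, 0]) cube([100, 4550, 2500]);
translate([2250, 100, 0]) cube([100, 1250, 2500]);
translate([2250, 2100, 0]) cube([100, 2550, 2500]);


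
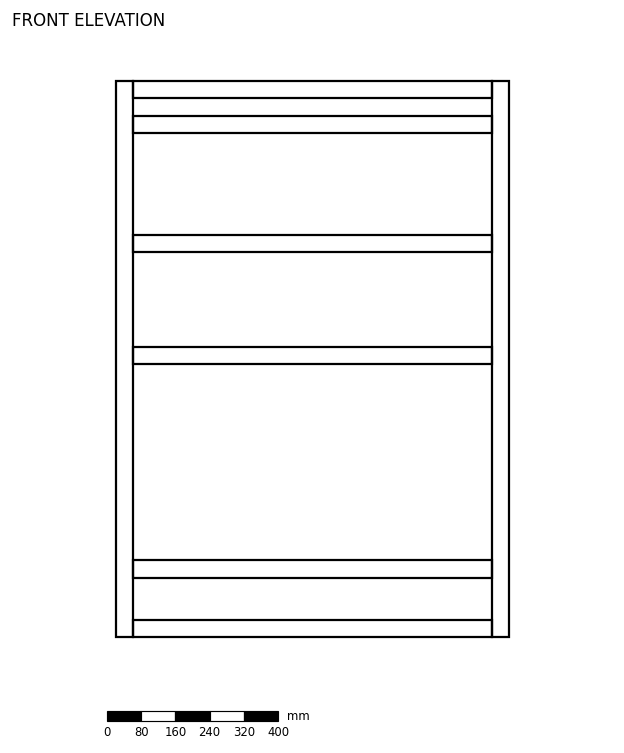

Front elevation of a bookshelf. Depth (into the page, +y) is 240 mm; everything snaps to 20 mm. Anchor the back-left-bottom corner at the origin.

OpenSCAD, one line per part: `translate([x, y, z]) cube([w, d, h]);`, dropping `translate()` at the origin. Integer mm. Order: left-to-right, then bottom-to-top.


cube([40, 240, 1300]);
translate([40, 0, 0]) cube([840, 240, 40]);
translate([40, 0, 140]) cube([840, 240, 40]);
translate([40, 0, 640]) cube([840, 240, 40]);
translate([40, 0, 900]) cube([840, 240, 40]);
translate([40, 0, 1180]) cube([840, 240, 40]);
translate([40, 0, 1260]) cube([840, 240, 40]);
translate([880, 0, 0]) cube([40, 240, 1300]);


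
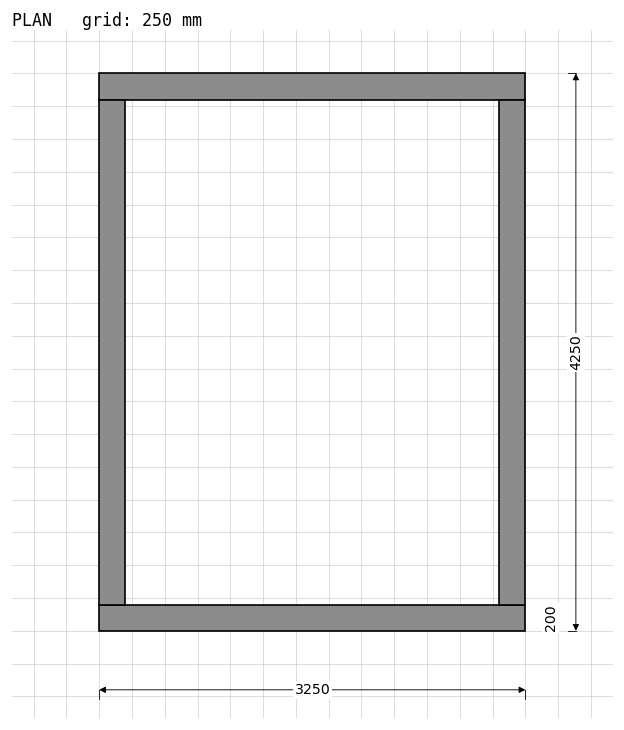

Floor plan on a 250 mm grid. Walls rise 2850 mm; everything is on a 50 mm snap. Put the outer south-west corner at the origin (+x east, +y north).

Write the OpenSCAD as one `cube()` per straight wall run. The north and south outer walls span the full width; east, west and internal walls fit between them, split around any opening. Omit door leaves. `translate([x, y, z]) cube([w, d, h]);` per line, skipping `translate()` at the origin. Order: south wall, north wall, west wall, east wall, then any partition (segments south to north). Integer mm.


cube([3250, 200, 2850]);
translate([0, 4050, 0]) cube([3250, 200, 2850]);
translate([0, 200, 0]) cube([200, 3850, 2850]);
translate([3050, 200, 0]) cube([200, 3850, 2850]);
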